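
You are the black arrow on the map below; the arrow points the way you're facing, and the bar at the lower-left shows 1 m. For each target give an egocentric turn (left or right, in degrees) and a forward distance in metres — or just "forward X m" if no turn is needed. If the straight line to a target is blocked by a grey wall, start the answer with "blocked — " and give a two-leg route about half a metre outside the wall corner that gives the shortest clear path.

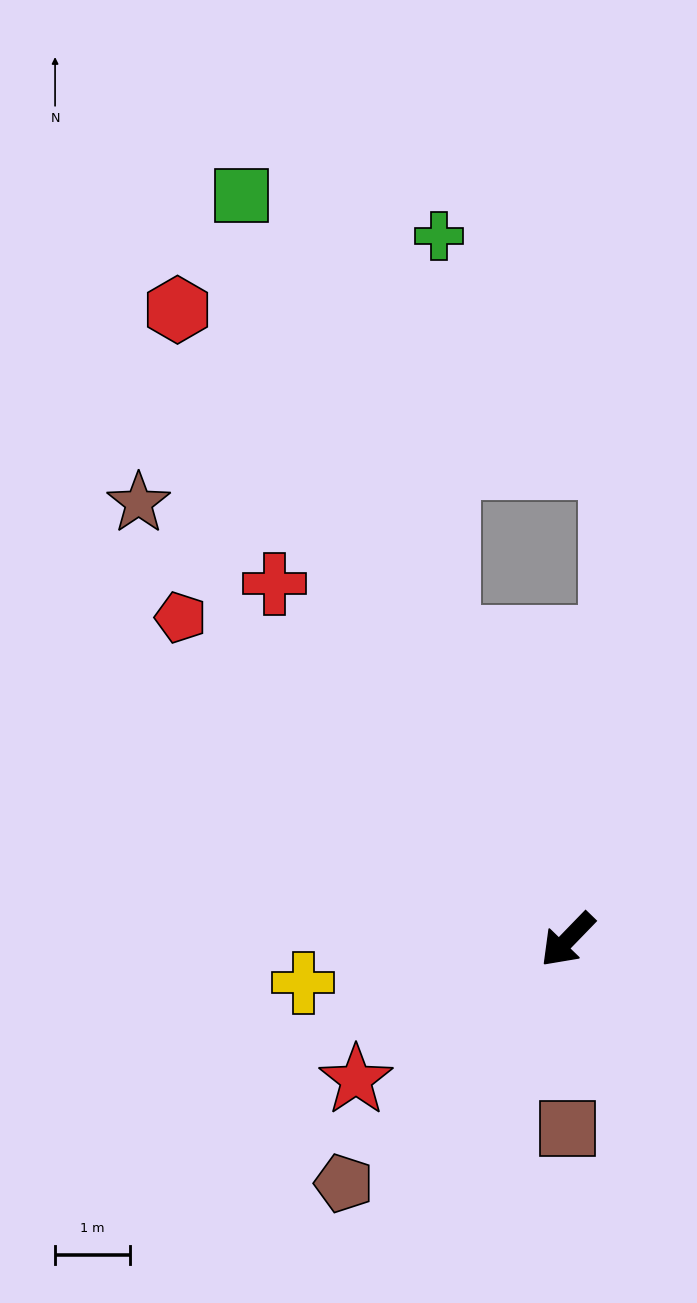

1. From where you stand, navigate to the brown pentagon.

forward 4.4 m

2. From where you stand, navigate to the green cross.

blocked — turn right 114°, forward 4.3 m, then turn right 21°, forward 5.4 m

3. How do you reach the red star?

turn right 12°, forward 3.4 m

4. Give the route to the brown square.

turn left 44°, forward 2.5 m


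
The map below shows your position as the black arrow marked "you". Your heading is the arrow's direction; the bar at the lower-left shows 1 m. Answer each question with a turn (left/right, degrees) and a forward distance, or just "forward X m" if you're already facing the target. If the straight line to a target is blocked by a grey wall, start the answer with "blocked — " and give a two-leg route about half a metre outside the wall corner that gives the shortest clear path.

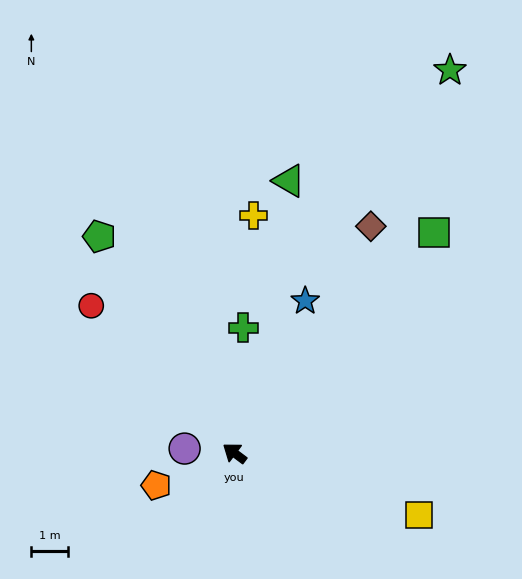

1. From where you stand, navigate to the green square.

turn right 95°, forward 8.0 m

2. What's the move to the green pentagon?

turn right 21°, forward 6.9 m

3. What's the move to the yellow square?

turn right 162°, forward 5.2 m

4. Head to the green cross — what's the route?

turn right 57°, forward 3.4 m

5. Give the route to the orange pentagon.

turn left 59°, forward 2.3 m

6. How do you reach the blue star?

turn right 78°, forward 4.5 m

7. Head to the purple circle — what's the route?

turn left 32°, forward 1.3 m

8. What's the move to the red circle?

turn right 9°, forward 5.5 m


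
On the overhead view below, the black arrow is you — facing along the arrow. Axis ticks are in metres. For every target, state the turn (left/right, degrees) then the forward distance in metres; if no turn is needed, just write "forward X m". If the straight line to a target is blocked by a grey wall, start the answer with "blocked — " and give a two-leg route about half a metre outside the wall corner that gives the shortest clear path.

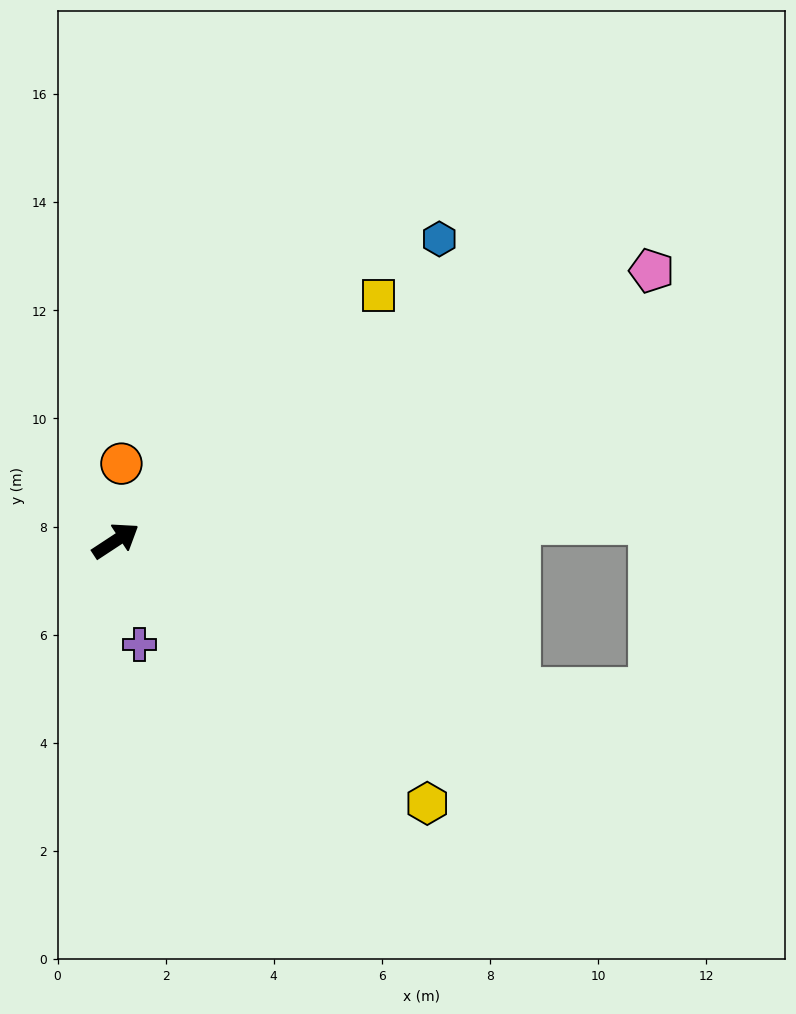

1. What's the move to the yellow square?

turn left 10°, forward 6.7 m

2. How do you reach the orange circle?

turn left 52°, forward 1.4 m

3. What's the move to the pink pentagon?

turn right 7°, forward 11.1 m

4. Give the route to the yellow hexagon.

turn right 73°, forward 7.5 m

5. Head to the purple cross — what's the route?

turn right 110°, forward 2.0 m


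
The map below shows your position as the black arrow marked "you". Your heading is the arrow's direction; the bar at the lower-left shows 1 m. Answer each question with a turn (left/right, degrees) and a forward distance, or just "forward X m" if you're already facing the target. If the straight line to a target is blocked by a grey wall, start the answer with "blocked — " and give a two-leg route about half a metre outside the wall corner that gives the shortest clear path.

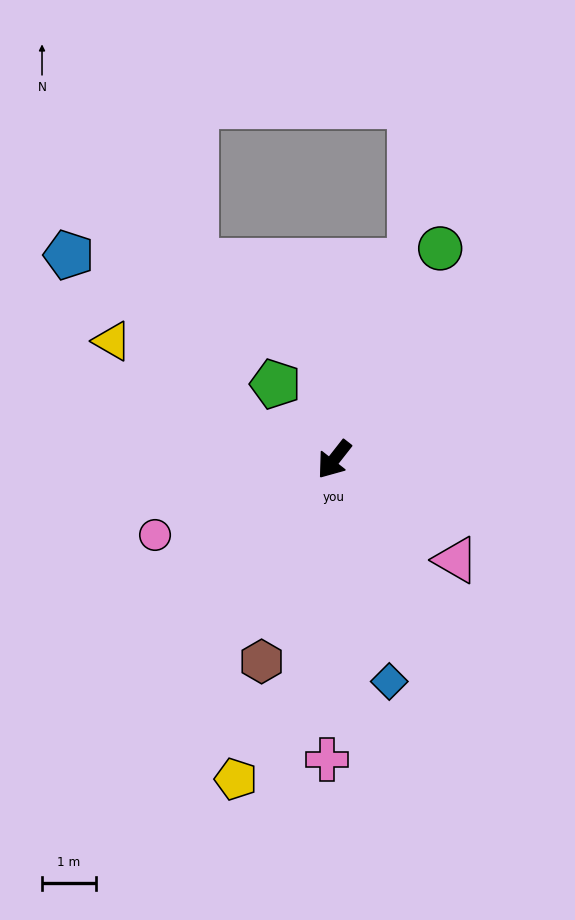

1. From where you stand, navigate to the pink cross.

turn left 37°, forward 5.5 m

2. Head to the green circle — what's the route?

turn right 169°, forward 4.4 m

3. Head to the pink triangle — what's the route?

turn left 89°, forward 2.9 m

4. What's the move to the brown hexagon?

turn left 18°, forward 4.0 m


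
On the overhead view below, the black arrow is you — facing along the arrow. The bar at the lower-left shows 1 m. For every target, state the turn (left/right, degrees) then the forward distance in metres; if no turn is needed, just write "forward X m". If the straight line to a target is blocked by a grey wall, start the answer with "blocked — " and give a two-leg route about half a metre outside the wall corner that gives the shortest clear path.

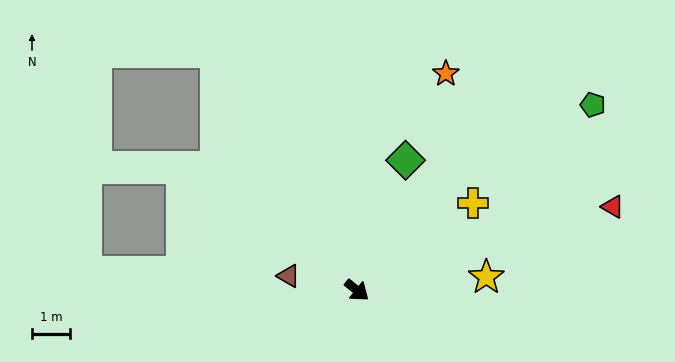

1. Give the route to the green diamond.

turn left 108°, forward 3.7 m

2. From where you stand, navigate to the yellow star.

turn left 45°, forward 3.4 m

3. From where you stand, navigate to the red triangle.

turn left 57°, forward 7.1 m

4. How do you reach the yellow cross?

turn left 76°, forward 3.8 m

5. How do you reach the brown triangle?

turn right 153°, forward 1.8 m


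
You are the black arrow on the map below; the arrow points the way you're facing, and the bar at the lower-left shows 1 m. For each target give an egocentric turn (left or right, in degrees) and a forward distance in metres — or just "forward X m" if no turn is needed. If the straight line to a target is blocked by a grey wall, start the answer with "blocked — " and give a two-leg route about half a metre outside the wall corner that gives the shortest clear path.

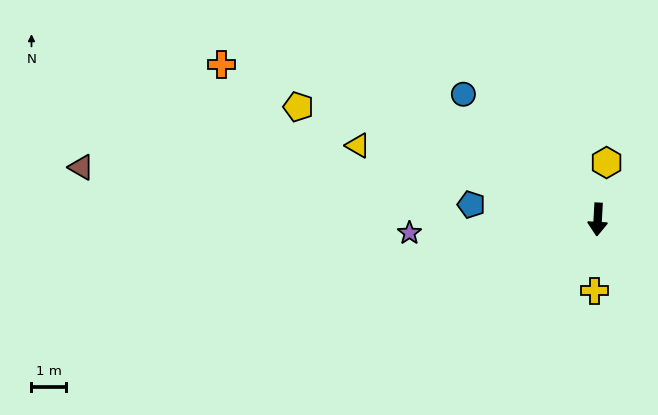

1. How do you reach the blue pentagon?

turn right 94°, forward 3.7 m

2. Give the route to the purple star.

turn right 83°, forward 5.4 m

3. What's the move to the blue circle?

turn right 130°, forward 5.3 m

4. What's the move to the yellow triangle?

turn right 104°, forward 7.2 m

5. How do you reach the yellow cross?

forward 2.1 m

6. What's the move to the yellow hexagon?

turn left 174°, forward 1.7 m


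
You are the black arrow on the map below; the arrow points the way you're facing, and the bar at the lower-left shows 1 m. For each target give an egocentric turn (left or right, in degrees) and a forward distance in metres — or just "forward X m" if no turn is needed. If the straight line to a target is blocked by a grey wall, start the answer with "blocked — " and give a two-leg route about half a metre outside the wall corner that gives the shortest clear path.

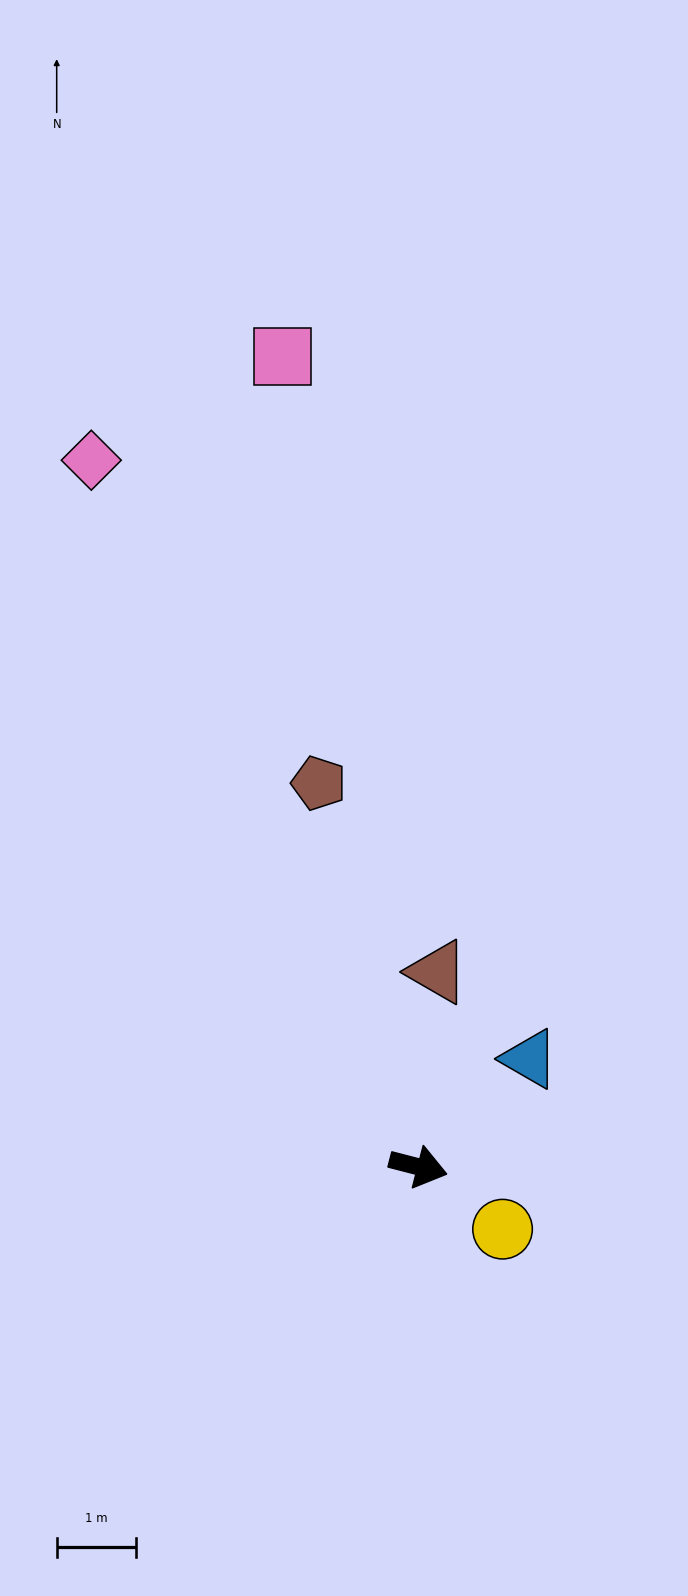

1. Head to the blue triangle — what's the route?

turn left 59°, forward 2.0 m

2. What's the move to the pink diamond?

turn left 129°, forward 9.9 m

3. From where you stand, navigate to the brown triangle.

turn left 99°, forward 2.5 m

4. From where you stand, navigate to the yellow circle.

turn right 22°, forward 1.3 m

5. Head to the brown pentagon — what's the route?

turn left 119°, forward 5.0 m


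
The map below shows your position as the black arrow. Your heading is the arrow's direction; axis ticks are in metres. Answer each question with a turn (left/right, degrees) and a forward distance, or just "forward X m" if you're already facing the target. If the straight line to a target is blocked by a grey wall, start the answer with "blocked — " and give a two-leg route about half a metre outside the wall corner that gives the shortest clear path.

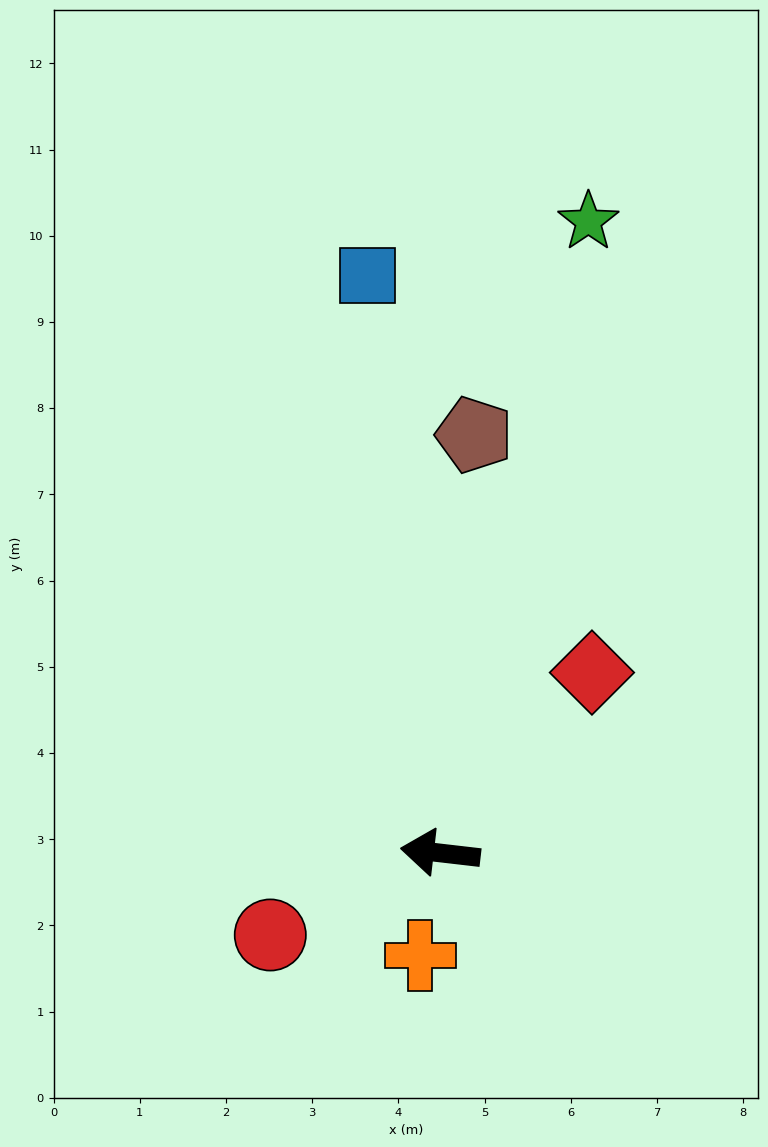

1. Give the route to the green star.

turn right 97°, forward 7.5 m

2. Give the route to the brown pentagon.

turn right 88°, forward 4.9 m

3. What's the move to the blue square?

turn right 76°, forward 6.7 m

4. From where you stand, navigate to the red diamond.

turn right 123°, forward 2.7 m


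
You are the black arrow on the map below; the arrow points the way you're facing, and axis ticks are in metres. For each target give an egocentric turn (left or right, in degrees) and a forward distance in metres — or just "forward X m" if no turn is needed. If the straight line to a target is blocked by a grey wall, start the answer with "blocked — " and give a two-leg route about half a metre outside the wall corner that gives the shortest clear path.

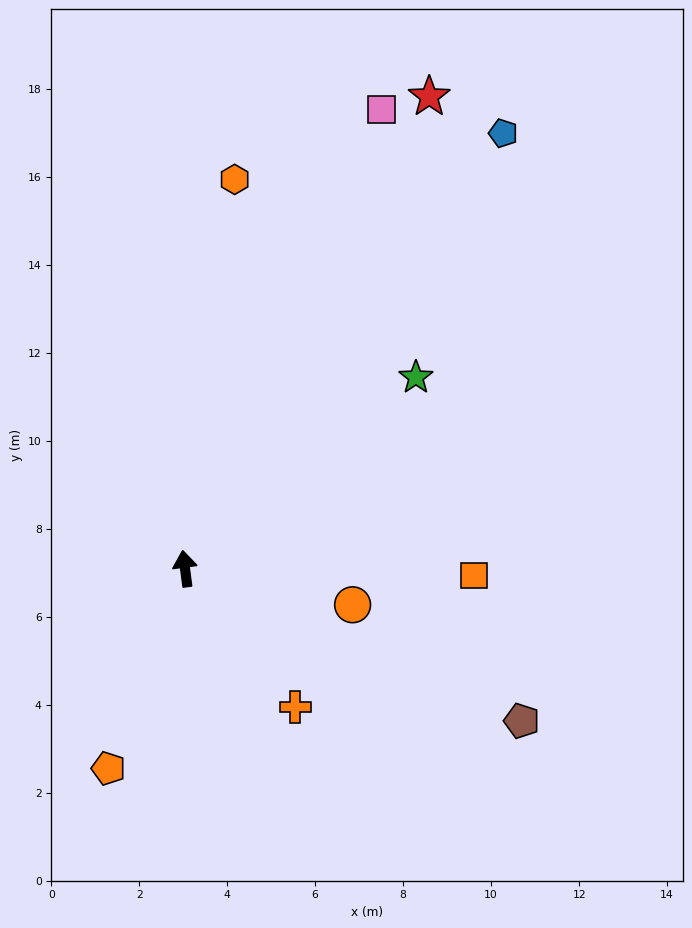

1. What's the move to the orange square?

turn right 99°, forward 6.6 m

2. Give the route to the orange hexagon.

turn right 15°, forward 8.9 m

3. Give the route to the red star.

turn right 35°, forward 12.1 m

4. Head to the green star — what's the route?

turn right 58°, forward 6.8 m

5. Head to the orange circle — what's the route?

turn right 110°, forward 3.9 m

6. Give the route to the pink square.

turn right 31°, forward 11.3 m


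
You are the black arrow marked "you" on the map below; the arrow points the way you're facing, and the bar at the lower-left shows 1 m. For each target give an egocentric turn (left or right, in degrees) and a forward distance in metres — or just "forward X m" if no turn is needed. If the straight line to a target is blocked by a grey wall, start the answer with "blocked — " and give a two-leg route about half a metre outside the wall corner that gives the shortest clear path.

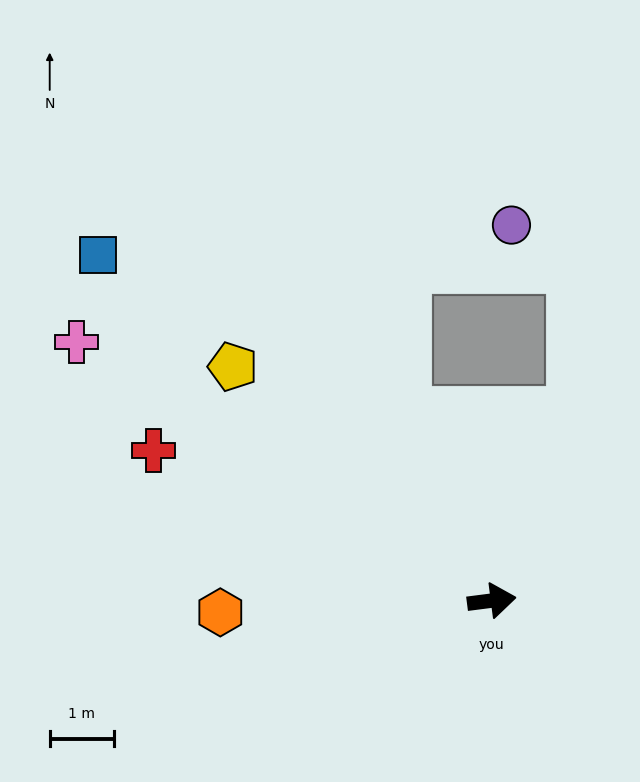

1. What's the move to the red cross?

turn left 149°, forward 5.8 m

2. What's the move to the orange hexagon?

turn left 175°, forward 4.2 m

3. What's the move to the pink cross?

turn left 141°, forward 7.6 m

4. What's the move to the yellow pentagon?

turn left 131°, forward 5.4 m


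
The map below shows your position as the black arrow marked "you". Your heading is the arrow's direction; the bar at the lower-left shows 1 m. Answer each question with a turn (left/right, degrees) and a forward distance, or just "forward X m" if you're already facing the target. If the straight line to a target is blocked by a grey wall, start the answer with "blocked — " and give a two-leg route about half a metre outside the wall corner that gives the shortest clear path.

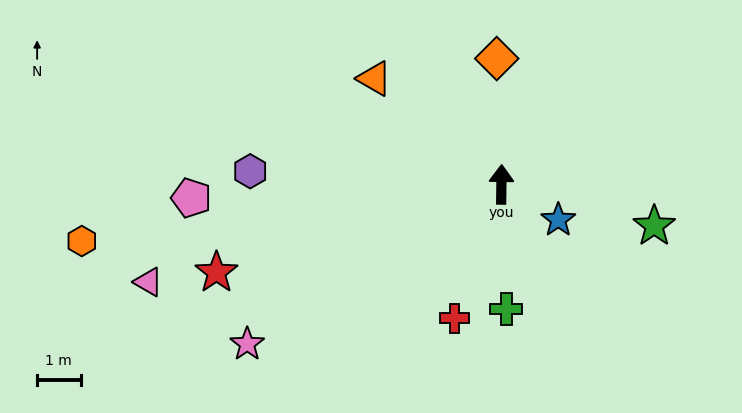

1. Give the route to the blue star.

turn right 121°, forward 1.5 m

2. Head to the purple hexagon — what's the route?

turn left 88°, forward 5.8 m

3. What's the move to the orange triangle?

turn left 51°, forward 3.8 m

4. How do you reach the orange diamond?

turn left 3°, forward 2.9 m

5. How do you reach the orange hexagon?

turn left 98°, forward 9.8 m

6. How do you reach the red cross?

turn left 161°, forward 3.3 m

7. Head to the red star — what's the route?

turn left 108°, forward 6.9 m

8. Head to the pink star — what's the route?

turn left 123°, forward 6.9 m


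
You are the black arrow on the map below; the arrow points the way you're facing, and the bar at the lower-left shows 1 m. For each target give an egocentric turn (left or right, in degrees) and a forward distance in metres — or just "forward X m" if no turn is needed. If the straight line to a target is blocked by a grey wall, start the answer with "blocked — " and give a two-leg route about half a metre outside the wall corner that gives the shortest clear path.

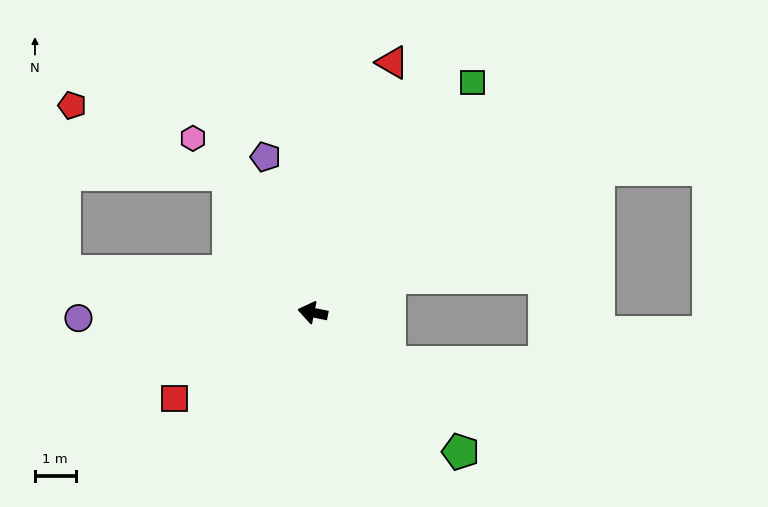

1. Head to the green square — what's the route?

turn right 113°, forward 6.9 m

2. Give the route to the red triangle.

turn right 96°, forward 6.5 m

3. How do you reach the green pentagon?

turn left 148°, forward 5.0 m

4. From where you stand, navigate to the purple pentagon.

turn right 62°, forward 4.0 m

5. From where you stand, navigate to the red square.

turn left 43°, forward 4.0 m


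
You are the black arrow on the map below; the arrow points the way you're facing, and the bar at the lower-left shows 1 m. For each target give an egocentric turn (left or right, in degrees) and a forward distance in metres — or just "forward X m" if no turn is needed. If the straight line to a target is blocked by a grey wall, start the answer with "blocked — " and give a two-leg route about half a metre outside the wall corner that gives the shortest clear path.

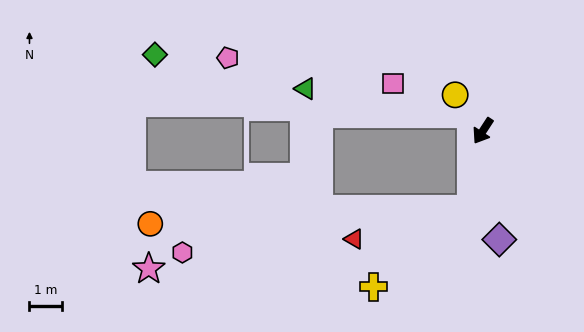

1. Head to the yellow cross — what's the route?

blocked — turn left 25°, forward 2.4 m, then turn right 43°, forward 3.8 m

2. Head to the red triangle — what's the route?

blocked — turn left 25°, forward 2.4 m, then turn right 67°, forward 3.7 m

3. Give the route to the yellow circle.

turn right 109°, forward 1.4 m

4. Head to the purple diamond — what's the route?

turn left 42°, forward 3.3 m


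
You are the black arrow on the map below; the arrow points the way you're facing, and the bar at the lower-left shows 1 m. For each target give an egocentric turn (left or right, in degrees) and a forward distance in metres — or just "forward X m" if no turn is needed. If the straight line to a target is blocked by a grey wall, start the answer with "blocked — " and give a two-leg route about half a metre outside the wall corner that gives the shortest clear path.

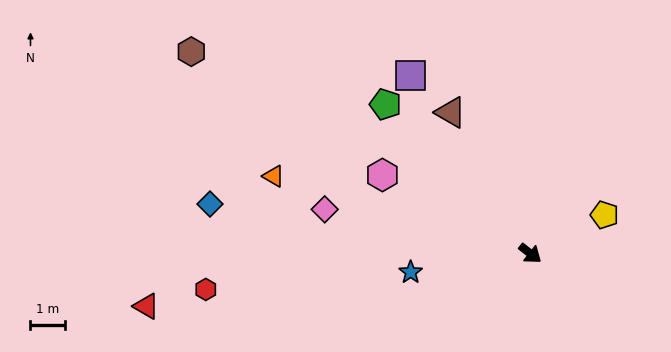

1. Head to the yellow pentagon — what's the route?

turn left 66°, forward 2.4 m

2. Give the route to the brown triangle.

turn left 158°, forward 4.7 m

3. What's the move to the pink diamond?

turn right 154°, forward 6.0 m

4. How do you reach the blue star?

turn right 133°, forward 3.5 m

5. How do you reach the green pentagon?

turn left 172°, forward 6.0 m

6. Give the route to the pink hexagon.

turn right 170°, forward 4.8 m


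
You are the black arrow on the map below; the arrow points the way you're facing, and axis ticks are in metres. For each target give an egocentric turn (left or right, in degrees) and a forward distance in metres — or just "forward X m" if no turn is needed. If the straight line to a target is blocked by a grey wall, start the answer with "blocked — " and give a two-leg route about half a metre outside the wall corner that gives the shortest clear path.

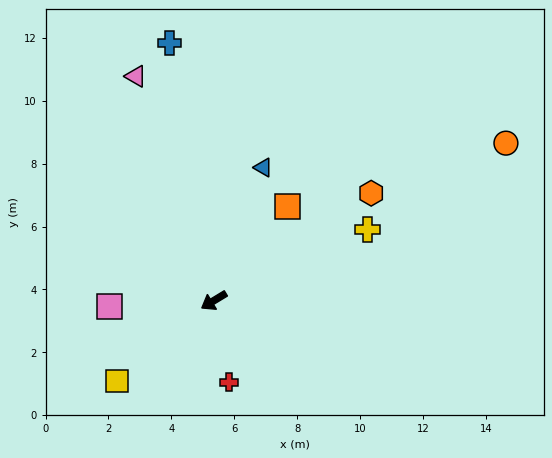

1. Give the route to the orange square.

turn right 159°, forward 3.8 m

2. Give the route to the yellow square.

turn left 8°, forward 4.0 m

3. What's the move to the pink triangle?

turn right 102°, forward 7.6 m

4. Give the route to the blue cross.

turn right 112°, forward 8.3 m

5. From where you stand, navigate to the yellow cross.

turn left 174°, forward 5.4 m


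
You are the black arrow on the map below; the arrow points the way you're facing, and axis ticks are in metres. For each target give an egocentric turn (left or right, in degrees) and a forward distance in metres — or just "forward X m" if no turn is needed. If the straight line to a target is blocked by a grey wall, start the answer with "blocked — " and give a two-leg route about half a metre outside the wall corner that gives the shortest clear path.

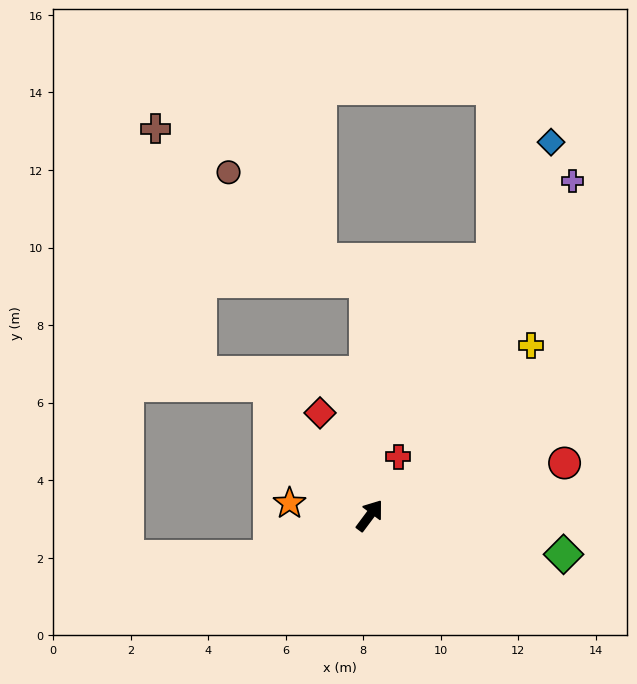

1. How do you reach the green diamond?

turn right 65°, forward 5.1 m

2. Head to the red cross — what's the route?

turn left 11°, forward 1.7 m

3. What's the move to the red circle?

turn right 38°, forward 5.2 m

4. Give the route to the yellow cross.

turn right 7°, forward 6.0 m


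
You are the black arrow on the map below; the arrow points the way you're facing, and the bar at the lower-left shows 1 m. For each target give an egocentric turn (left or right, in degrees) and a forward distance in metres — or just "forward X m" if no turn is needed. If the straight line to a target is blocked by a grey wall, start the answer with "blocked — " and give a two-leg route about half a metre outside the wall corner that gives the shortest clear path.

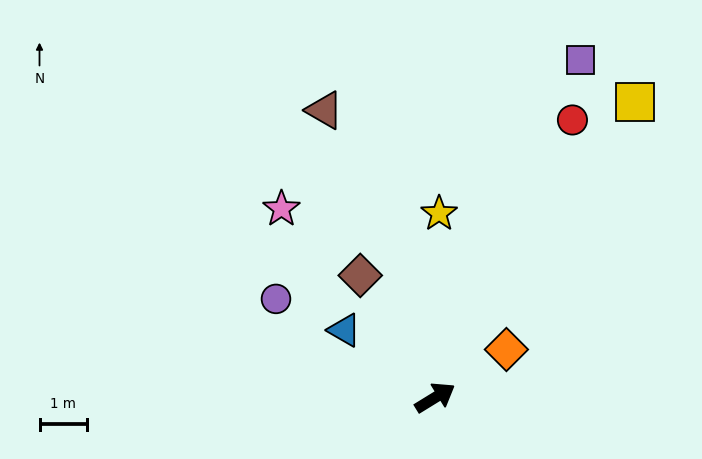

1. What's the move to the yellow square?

turn left 24°, forward 7.5 m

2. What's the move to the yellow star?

turn left 57°, forward 3.8 m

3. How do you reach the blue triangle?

turn left 112°, forward 2.4 m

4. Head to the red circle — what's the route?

turn left 32°, forward 6.5 m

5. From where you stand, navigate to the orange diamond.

turn left 2°, forward 1.8 m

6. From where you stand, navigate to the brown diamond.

turn left 90°, forward 3.0 m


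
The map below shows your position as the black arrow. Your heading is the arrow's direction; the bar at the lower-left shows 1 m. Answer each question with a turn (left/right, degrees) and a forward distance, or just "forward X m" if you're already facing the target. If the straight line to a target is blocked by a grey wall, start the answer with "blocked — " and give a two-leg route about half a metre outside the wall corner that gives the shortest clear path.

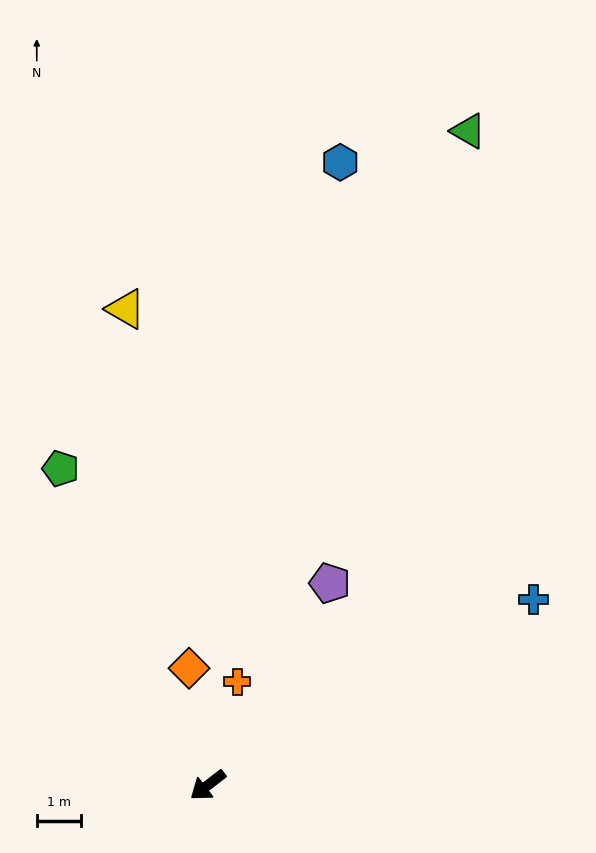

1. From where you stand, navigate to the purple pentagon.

turn right 159°, forward 5.3 m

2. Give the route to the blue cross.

turn left 172°, forward 8.4 m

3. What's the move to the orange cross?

turn right 143°, forward 2.4 m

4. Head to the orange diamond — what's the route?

turn right 118°, forward 2.7 m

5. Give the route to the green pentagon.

turn right 103°, forward 7.8 m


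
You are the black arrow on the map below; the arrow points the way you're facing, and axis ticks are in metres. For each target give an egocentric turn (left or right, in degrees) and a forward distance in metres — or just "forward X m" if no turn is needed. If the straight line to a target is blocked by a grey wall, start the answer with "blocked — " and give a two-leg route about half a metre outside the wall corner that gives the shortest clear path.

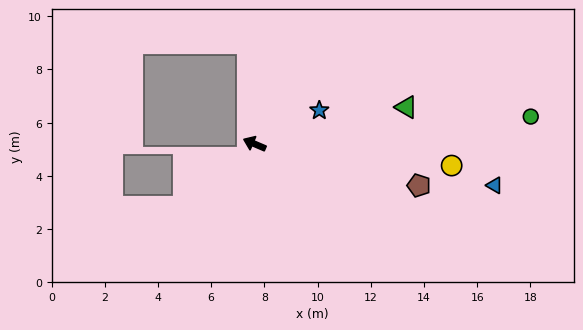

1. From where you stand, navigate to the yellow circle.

turn right 163°, forward 7.5 m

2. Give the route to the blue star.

turn right 130°, forward 2.7 m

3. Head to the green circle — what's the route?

turn right 151°, forward 10.4 m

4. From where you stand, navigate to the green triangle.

turn right 143°, forward 5.9 m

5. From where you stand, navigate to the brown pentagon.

turn right 171°, forward 6.4 m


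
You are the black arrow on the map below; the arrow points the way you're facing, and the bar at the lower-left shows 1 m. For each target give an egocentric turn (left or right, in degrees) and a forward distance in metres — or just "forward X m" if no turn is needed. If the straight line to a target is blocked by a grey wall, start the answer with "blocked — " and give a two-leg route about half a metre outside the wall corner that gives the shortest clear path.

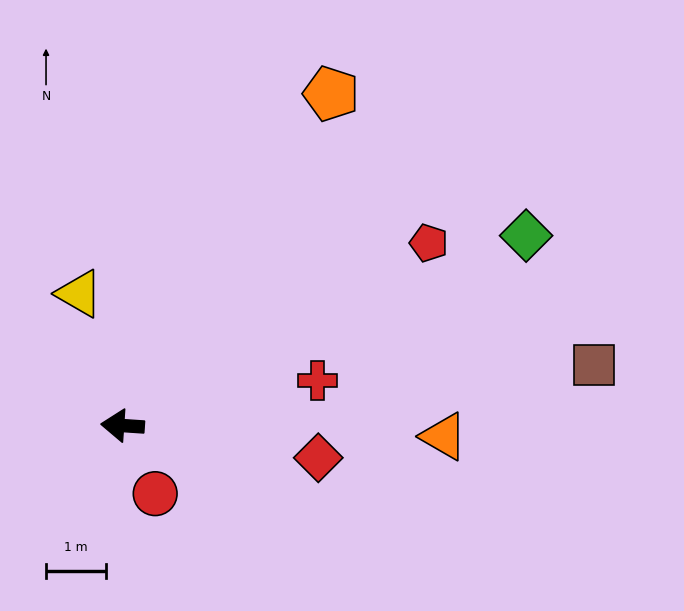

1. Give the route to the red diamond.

turn left 175°, forward 3.3 m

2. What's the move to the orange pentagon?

turn right 118°, forward 6.5 m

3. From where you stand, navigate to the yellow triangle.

turn right 68°, forward 2.3 m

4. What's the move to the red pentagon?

turn right 145°, forward 5.9 m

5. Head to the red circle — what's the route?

turn left 119°, forward 1.3 m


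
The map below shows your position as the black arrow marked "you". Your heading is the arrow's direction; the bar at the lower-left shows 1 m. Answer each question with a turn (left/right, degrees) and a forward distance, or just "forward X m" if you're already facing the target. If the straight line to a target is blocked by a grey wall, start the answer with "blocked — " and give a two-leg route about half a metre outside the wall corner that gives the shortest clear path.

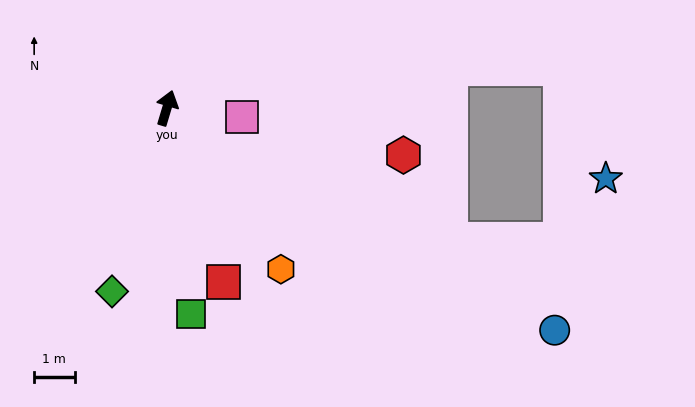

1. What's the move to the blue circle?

turn right 103°, forward 11.1 m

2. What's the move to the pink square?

turn right 80°, forward 1.9 m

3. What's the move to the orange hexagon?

turn right 128°, forward 4.9 m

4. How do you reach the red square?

turn right 145°, forward 4.5 m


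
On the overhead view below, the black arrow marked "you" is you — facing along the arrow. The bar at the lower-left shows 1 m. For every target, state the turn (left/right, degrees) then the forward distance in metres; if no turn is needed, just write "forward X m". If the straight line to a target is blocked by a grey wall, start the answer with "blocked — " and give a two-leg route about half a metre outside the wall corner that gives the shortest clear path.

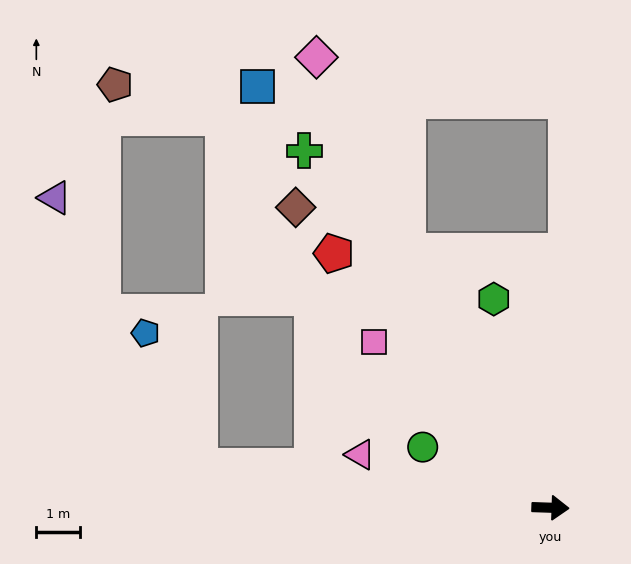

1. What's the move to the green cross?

turn left 127°, forward 9.9 m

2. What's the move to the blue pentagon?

blocked — turn left 175°, forward 8.1 m, then turn right 61°, forward 3.3 m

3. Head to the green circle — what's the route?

turn left 157°, forward 3.2 m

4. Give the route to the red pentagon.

turn left 132°, forward 7.6 m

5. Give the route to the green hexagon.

turn left 107°, forward 4.9 m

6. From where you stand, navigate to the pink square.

turn left 139°, forward 5.5 m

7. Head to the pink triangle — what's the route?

turn left 166°, forward 4.5 m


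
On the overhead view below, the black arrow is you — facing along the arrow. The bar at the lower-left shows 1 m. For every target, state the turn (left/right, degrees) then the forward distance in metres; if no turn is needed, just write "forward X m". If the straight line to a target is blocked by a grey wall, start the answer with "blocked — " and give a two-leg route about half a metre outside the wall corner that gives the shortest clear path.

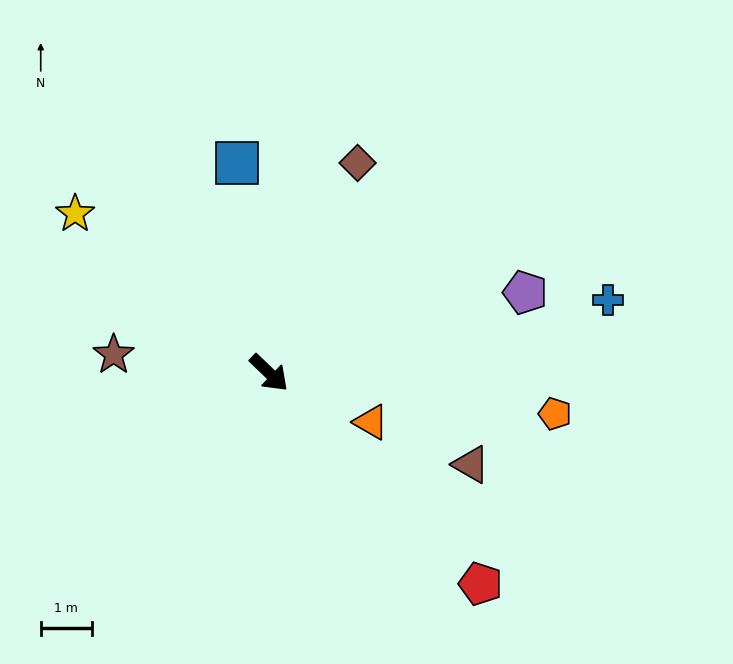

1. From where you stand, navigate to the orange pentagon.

turn left 36°, forward 5.6 m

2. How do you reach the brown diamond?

turn left 111°, forward 4.4 m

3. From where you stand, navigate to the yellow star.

turn right 176°, forward 4.9 m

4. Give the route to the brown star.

turn right 143°, forward 3.0 m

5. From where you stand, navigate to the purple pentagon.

turn left 61°, forward 5.2 m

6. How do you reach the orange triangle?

turn left 18°, forward 2.2 m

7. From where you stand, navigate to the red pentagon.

forward 5.8 m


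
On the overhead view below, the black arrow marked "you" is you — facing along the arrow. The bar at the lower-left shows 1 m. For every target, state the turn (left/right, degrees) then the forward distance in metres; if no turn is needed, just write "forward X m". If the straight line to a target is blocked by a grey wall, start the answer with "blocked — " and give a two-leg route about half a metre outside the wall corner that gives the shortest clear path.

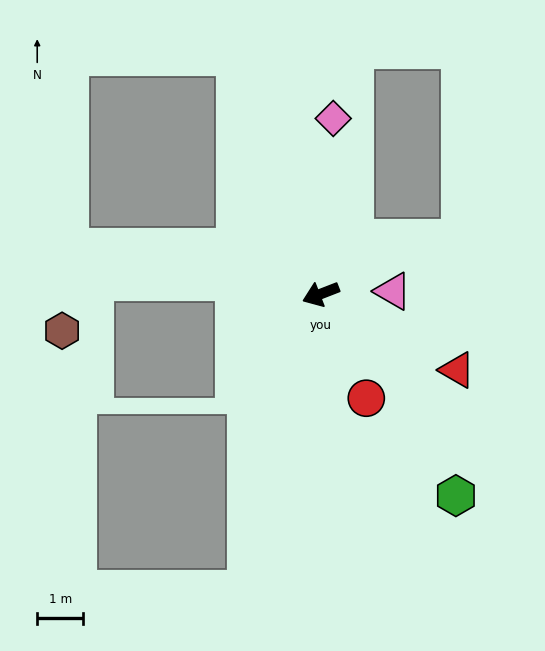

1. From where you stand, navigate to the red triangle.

turn left 130°, forward 3.4 m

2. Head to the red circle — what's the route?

turn left 92°, forward 2.5 m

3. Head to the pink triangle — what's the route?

turn left 161°, forward 1.6 m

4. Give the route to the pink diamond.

turn right 115°, forward 3.8 m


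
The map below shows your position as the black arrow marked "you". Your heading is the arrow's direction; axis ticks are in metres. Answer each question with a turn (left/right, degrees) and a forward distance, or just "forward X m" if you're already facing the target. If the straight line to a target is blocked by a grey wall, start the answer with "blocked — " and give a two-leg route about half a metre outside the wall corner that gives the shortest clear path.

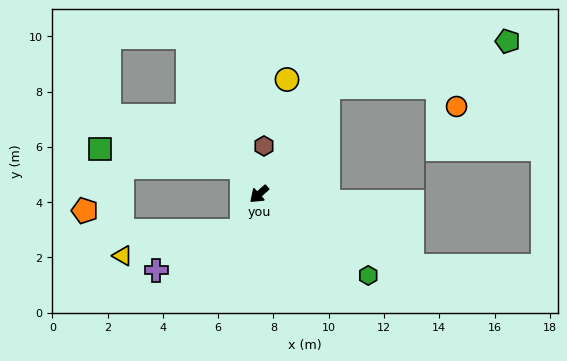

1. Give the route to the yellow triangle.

blocked — turn left 23°, forward 1.5 m, then turn right 53°, forward 4.4 m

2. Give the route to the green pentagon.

blocked — turn right 165°, forward 4.6 m, then turn right 42°, forward 6.7 m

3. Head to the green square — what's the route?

blocked — turn right 99°, forward 1.1 m, then turn left 50°, forward 5.2 m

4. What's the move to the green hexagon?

turn left 101°, forward 4.9 m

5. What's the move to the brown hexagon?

turn right 138°, forward 1.8 m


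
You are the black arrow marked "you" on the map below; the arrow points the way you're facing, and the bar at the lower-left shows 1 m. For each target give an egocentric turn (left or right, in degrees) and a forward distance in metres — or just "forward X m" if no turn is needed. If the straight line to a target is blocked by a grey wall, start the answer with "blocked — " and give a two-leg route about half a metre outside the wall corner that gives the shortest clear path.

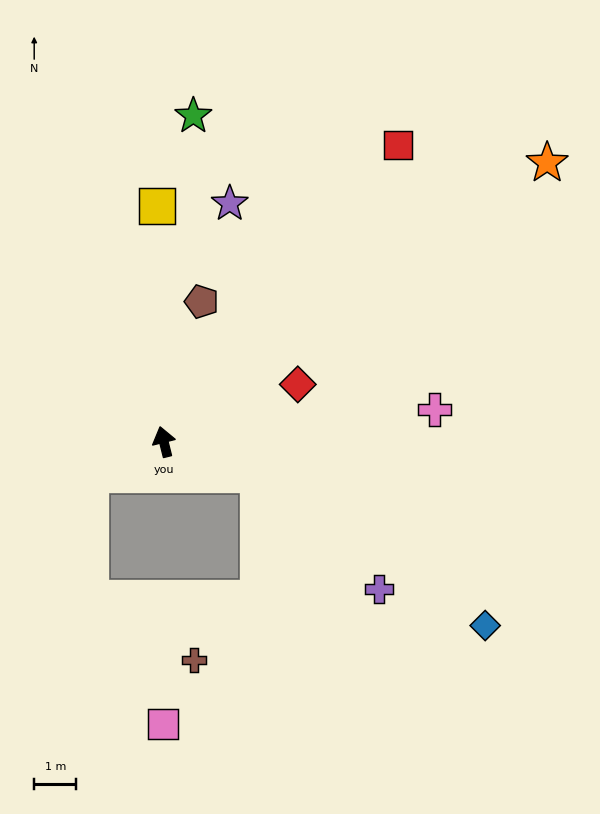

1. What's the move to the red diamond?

turn right 81°, forward 3.5 m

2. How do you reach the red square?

turn right 52°, forward 9.0 m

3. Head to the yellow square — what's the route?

turn right 12°, forward 5.6 m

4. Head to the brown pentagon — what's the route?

turn right 29°, forward 3.4 m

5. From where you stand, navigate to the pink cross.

turn right 97°, forward 6.5 m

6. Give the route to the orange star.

turn right 68°, forward 11.2 m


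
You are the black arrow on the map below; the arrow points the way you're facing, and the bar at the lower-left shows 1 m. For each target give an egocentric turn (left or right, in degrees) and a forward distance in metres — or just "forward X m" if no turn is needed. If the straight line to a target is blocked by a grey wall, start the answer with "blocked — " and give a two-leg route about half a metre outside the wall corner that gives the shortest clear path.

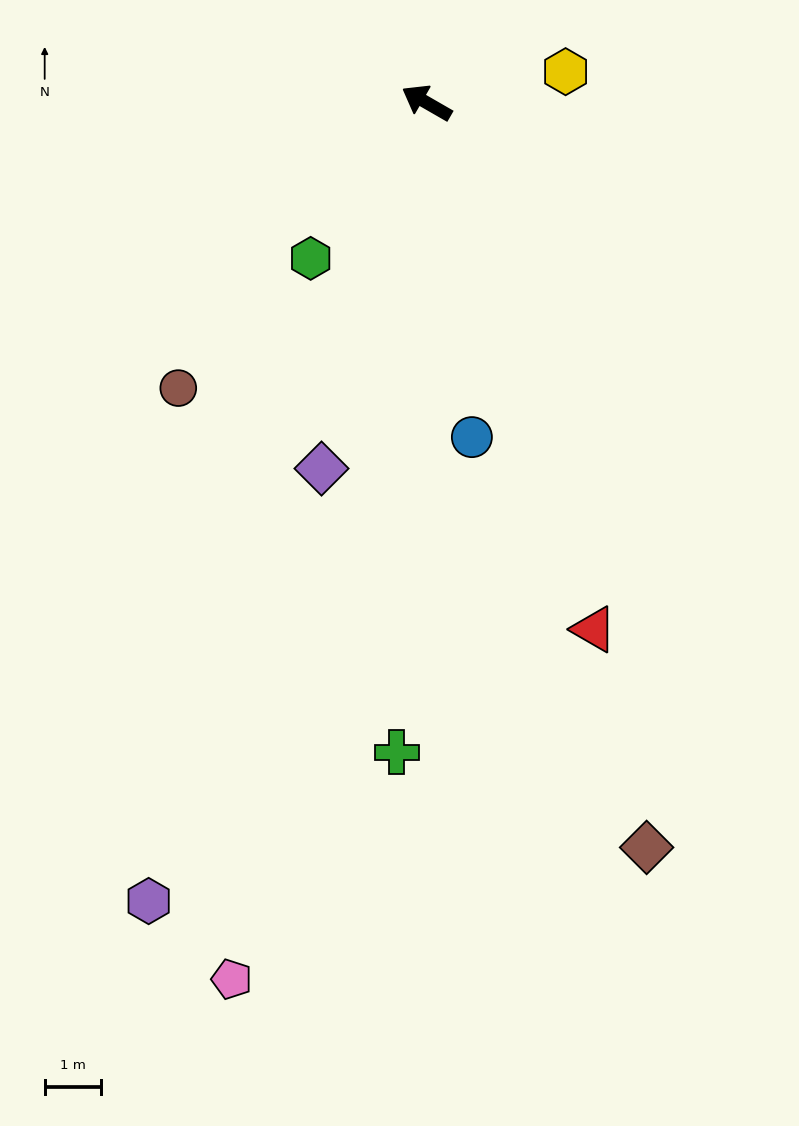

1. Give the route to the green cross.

turn left 117°, forward 11.5 m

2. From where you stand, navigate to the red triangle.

turn left 138°, forward 9.8 m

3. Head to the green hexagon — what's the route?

turn left 83°, forward 3.4 m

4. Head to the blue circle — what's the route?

turn left 128°, forward 6.0 m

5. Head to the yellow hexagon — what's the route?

turn right 137°, forward 2.5 m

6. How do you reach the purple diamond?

turn left 104°, forward 6.7 m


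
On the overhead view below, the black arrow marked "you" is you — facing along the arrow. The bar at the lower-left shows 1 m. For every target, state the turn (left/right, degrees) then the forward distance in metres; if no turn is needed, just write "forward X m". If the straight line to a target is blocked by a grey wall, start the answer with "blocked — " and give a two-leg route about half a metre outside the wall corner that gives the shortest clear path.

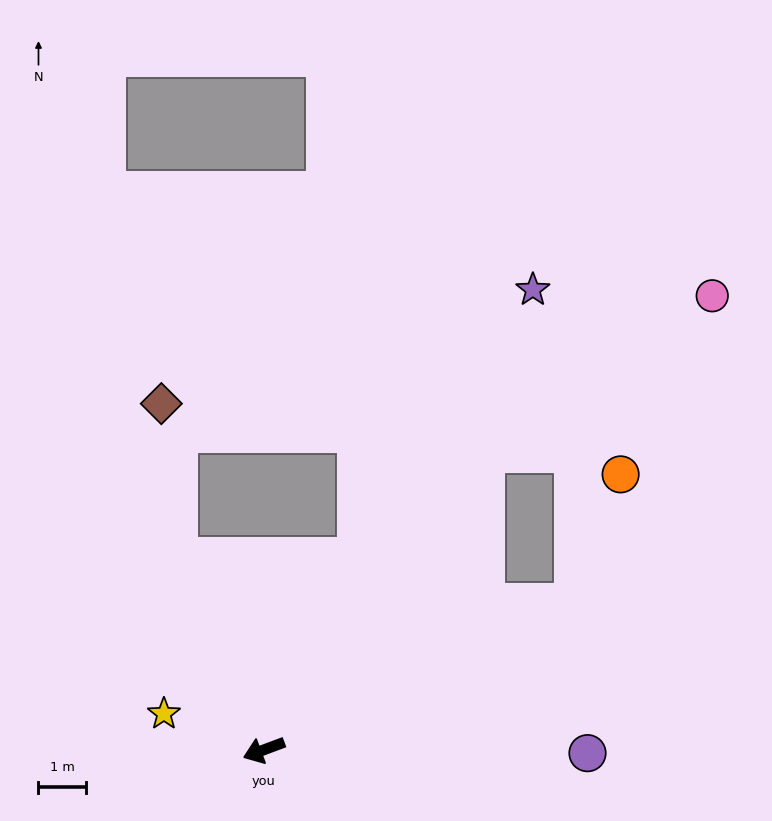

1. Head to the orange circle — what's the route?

blocked — turn right 175°, forward 7.3 m, then turn left 45°, forward 2.9 m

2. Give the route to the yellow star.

turn right 40°, forward 2.3 m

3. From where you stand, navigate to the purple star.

turn right 141°, forward 11.3 m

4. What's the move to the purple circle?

turn left 159°, forward 6.9 m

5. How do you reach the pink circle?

blocked — turn right 147°, forward 7.9 m, then turn right 19°, forward 5.9 m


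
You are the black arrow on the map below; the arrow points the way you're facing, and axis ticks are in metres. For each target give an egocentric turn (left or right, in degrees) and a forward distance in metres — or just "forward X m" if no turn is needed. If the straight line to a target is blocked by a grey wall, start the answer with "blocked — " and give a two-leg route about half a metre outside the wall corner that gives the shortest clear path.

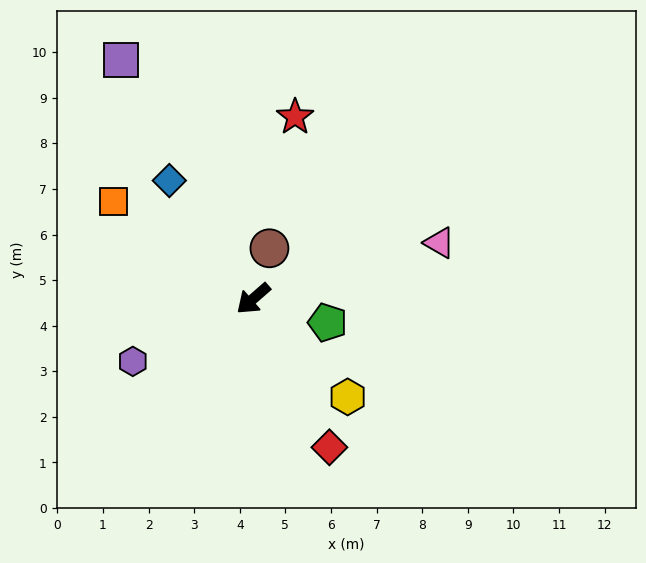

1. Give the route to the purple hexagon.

turn right 14°, forward 3.0 m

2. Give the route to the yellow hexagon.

turn left 93°, forward 3.0 m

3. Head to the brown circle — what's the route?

turn right 149°, forward 1.2 m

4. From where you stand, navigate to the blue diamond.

turn right 96°, forward 3.2 m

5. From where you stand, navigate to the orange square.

turn right 76°, forward 3.7 m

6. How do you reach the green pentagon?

turn left 121°, forward 1.7 m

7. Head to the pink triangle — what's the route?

turn left 156°, forward 4.3 m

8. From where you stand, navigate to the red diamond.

turn left 76°, forward 3.7 m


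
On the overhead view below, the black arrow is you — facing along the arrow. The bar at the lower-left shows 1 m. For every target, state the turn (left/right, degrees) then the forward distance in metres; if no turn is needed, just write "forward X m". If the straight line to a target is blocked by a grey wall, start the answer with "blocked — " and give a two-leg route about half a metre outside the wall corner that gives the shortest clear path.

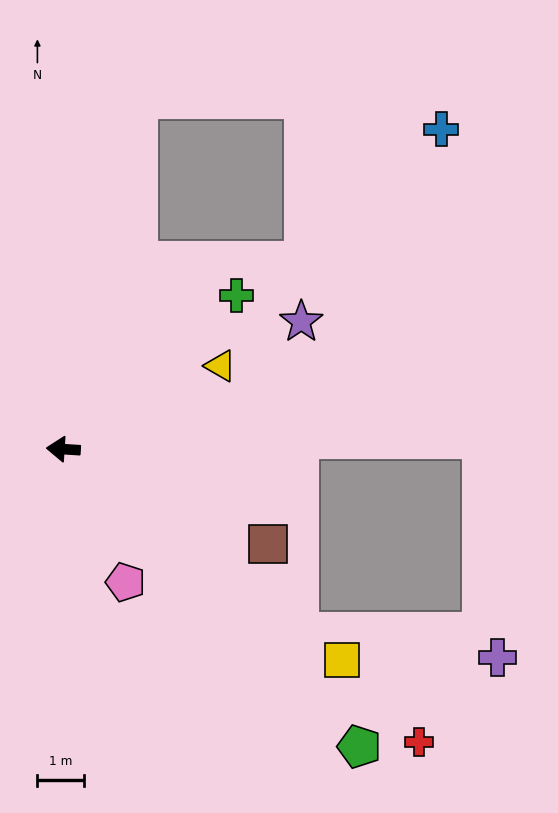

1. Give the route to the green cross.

turn right 135°, forward 5.0 m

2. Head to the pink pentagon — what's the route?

turn left 119°, forward 3.2 m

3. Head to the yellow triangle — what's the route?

turn right 148°, forward 3.9 m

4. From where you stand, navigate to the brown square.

turn left 159°, forward 4.9 m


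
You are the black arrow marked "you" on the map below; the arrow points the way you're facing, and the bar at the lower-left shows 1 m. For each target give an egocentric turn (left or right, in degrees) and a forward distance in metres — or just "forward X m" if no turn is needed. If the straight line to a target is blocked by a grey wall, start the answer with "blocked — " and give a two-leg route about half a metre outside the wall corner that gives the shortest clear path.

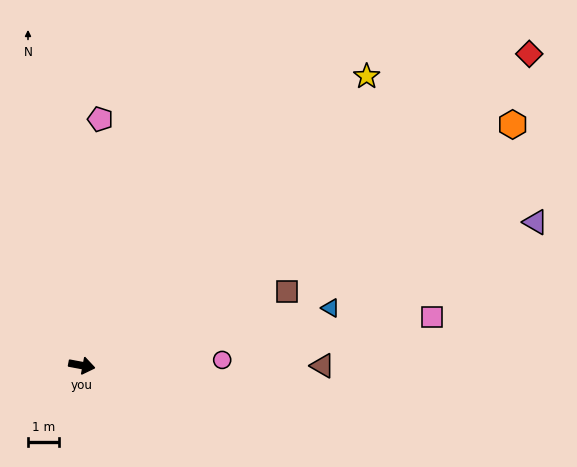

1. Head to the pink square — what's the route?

turn left 18°, forward 11.5 m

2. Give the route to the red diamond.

turn left 45°, forward 17.8 m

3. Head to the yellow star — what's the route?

turn left 56°, forward 13.2 m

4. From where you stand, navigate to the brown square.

turn left 30°, forward 7.1 m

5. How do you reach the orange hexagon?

turn left 40°, forward 16.1 m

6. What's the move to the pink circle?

turn left 13°, forward 4.6 m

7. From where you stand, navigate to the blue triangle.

turn left 24°, forward 8.3 m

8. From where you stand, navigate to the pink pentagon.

turn left 96°, forward 8.0 m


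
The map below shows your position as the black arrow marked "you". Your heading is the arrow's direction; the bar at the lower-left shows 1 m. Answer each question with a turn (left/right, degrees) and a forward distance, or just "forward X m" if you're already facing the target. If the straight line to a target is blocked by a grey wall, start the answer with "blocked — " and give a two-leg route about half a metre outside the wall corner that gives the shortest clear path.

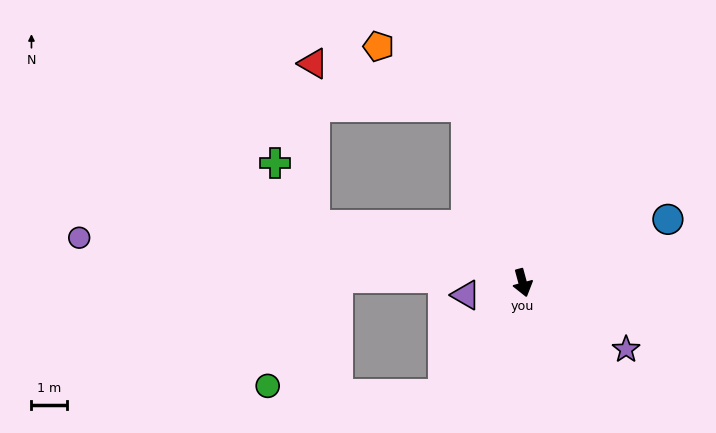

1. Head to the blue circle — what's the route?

turn left 98°, forward 4.4 m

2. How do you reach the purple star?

turn left 42°, forward 3.5 m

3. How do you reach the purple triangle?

turn right 93°, forward 1.6 m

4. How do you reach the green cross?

blocked — turn right 121°, forward 6.1 m, then turn right 41°, forward 2.1 m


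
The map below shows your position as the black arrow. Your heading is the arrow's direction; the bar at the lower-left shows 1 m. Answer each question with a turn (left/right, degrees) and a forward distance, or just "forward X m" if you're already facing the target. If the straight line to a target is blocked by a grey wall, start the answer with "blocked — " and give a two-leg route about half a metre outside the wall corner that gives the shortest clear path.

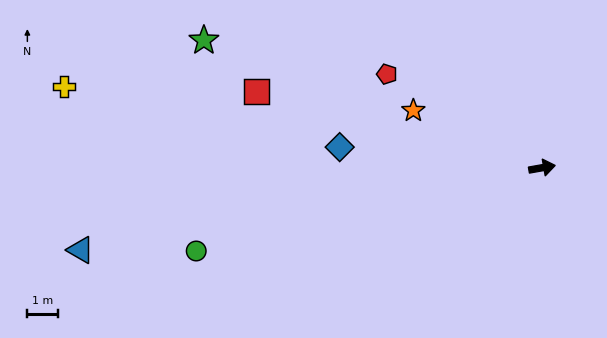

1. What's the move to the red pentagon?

turn left 139°, forward 5.9 m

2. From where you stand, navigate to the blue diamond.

turn left 164°, forward 6.6 m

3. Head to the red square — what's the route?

turn left 155°, forward 9.6 m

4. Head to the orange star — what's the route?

turn left 146°, forward 4.6 m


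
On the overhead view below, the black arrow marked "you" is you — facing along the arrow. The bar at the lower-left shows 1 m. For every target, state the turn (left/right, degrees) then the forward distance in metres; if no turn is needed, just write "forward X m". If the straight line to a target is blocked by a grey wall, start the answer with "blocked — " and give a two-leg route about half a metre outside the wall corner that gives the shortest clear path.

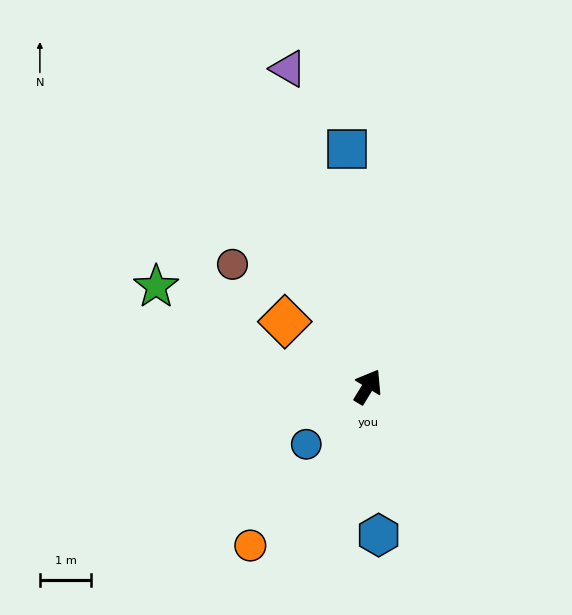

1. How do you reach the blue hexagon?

turn right 145°, forward 2.9 m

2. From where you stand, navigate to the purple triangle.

turn left 45°, forward 6.4 m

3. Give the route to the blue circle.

turn left 164°, forward 1.6 m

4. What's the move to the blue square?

turn left 36°, forward 4.7 m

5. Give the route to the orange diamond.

turn left 83°, forward 2.1 m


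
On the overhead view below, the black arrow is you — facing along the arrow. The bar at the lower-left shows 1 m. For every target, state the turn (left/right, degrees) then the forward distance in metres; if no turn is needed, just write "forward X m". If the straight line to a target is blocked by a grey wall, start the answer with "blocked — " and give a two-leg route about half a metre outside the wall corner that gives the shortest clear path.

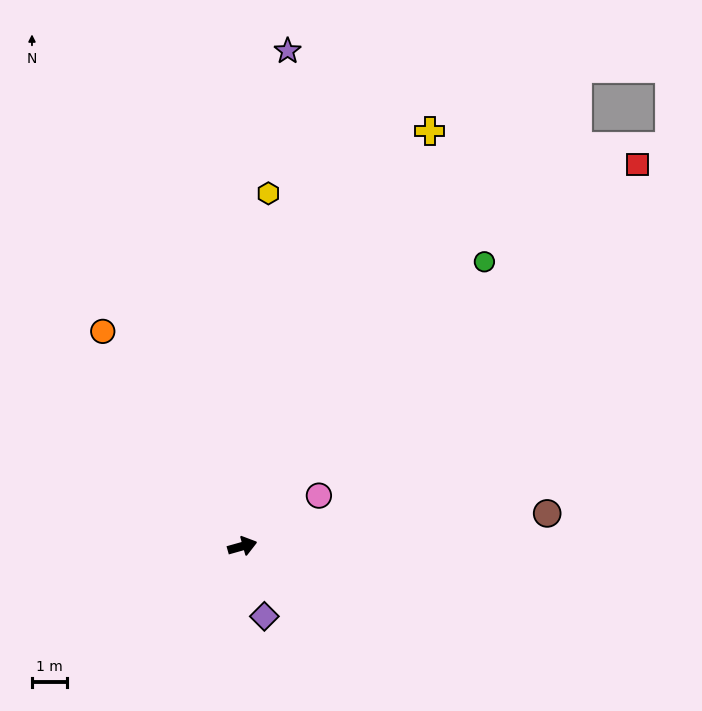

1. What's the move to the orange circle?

turn left 107°, forward 7.4 m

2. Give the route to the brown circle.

turn right 10°, forward 8.8 m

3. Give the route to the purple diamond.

turn right 88°, forward 2.1 m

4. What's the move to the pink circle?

turn left 18°, forward 2.6 m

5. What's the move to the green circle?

turn left 34°, forward 10.7 m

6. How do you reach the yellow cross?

turn left 50°, forward 13.1 m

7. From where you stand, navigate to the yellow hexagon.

turn left 70°, forward 10.2 m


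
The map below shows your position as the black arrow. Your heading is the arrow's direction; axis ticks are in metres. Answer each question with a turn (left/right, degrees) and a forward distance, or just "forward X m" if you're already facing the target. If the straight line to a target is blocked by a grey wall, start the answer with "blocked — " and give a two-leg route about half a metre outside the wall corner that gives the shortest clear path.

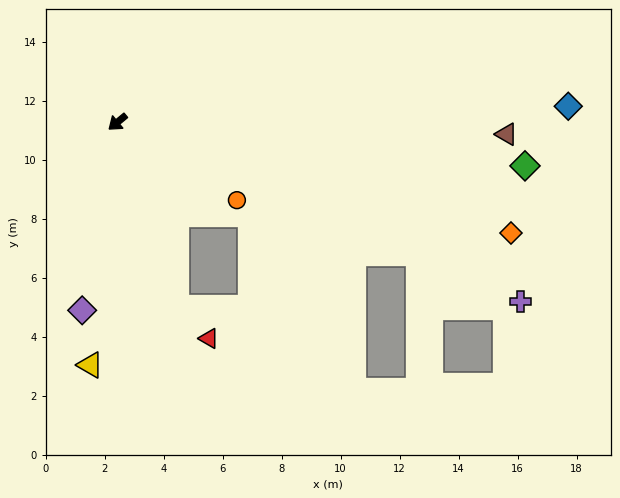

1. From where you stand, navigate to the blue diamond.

turn left 142°, forward 15.3 m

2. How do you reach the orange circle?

turn left 107°, forward 4.8 m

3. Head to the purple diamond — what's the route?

turn left 40°, forward 6.5 m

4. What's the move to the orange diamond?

turn left 125°, forward 13.9 m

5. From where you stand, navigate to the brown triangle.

turn left 139°, forward 13.2 m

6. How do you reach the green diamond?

turn left 134°, forward 13.9 m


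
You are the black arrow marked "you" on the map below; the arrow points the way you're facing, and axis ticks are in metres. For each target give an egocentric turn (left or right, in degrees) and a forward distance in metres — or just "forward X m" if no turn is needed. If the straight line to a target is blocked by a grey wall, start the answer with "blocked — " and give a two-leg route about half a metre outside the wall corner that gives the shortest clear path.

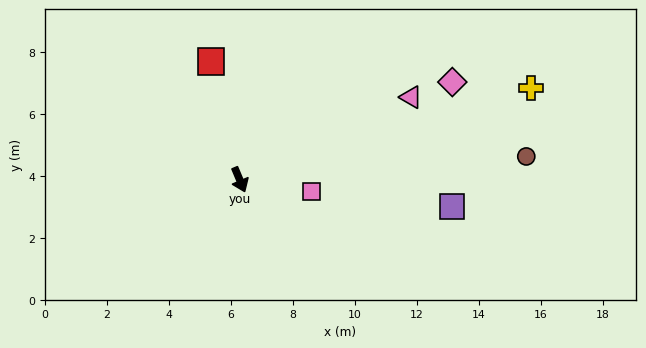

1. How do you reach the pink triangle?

turn left 93°, forward 6.1 m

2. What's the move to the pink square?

turn left 58°, forward 2.4 m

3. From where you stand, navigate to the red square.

turn left 171°, forward 3.9 m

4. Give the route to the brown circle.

turn left 72°, forward 9.3 m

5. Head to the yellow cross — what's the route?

turn left 85°, forward 9.8 m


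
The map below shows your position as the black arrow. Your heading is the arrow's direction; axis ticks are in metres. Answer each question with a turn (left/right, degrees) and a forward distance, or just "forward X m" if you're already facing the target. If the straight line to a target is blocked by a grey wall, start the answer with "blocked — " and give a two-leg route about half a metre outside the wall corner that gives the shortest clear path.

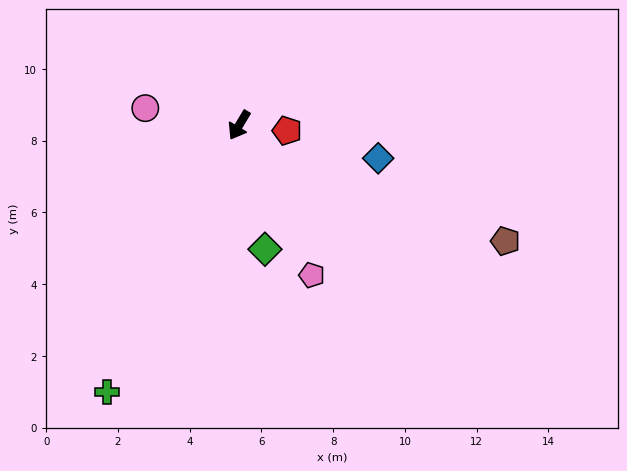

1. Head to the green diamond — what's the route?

turn left 43°, forward 3.5 m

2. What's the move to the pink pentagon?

turn left 57°, forward 4.6 m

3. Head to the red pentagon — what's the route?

turn left 114°, forward 1.3 m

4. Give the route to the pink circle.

turn right 69°, forward 2.7 m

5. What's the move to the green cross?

turn left 5°, forward 8.3 m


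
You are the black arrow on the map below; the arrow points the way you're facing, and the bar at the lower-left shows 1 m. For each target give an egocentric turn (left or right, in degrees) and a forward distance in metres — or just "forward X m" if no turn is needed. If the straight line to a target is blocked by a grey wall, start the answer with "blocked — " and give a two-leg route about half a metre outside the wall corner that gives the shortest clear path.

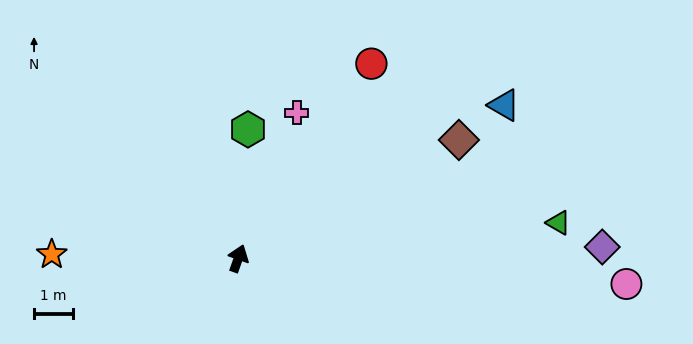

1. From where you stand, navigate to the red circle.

turn right 15°, forward 6.1 m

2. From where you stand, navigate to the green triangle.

turn right 64°, forward 8.4 m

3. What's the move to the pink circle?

turn right 74°, forward 10.1 m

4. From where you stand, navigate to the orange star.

turn left 108°, forward 4.8 m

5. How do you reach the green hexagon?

turn left 15°, forward 3.4 m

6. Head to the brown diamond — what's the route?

turn right 42°, forward 6.5 m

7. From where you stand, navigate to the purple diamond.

turn right 69°, forward 9.4 m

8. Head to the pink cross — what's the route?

turn right 2°, forward 4.1 m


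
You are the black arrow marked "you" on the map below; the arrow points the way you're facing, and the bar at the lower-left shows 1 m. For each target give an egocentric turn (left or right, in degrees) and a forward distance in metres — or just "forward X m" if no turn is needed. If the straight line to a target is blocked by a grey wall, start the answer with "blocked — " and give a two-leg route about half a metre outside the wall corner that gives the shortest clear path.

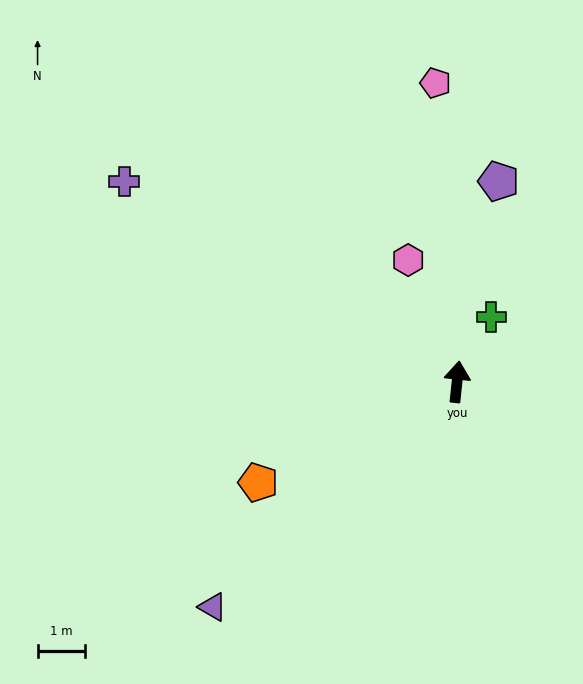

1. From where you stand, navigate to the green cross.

turn right 22°, forward 1.6 m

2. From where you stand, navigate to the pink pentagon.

turn left 10°, forward 6.4 m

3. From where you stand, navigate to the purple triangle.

turn left 139°, forward 7.1 m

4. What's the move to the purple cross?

turn left 65°, forward 8.2 m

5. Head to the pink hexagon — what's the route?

turn left 28°, forward 2.8 m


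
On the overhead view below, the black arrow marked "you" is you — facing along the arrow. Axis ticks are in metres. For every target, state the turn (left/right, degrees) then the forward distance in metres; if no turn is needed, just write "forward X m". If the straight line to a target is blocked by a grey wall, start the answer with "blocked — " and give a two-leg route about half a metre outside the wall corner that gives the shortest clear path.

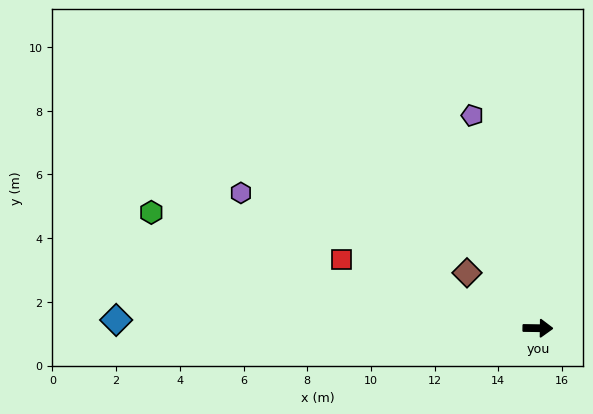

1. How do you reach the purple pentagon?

turn left 108°, forward 7.0 m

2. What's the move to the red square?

turn left 161°, forward 6.5 m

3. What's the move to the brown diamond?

turn left 143°, forward 2.8 m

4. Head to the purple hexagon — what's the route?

turn left 156°, forward 10.2 m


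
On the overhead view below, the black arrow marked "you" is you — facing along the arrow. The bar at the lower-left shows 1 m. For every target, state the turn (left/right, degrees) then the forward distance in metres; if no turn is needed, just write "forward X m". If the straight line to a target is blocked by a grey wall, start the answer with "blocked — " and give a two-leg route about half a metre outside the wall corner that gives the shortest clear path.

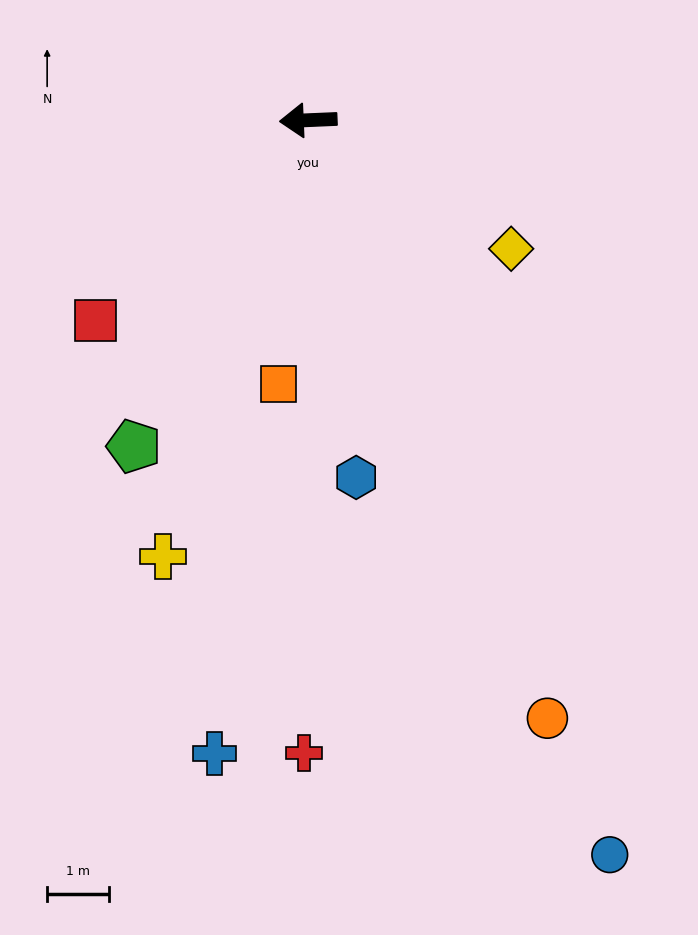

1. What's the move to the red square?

turn left 41°, forward 4.7 m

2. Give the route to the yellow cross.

turn left 69°, forward 7.4 m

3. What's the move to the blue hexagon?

turn left 95°, forward 5.8 m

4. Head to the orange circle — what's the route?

turn left 109°, forward 10.4 m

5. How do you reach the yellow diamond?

turn left 145°, forward 3.9 m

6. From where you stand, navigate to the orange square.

turn left 81°, forward 4.3 m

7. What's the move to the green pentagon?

turn left 59°, forward 6.0 m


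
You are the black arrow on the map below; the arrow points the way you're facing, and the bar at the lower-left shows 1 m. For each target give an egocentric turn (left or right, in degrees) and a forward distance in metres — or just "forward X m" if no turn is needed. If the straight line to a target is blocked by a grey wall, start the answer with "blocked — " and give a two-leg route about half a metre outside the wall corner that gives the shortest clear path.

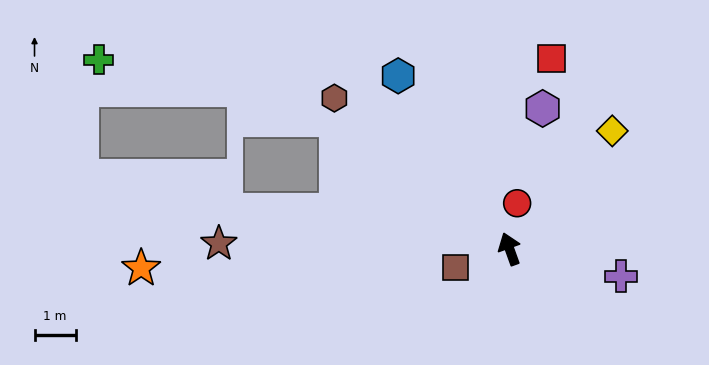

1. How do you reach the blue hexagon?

turn left 13°, forward 5.0 m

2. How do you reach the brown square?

turn left 89°, forward 1.4 m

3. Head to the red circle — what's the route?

turn right 29°, forward 1.1 m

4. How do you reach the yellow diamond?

turn right 61°, forward 3.8 m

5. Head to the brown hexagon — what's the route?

turn left 29°, forward 5.6 m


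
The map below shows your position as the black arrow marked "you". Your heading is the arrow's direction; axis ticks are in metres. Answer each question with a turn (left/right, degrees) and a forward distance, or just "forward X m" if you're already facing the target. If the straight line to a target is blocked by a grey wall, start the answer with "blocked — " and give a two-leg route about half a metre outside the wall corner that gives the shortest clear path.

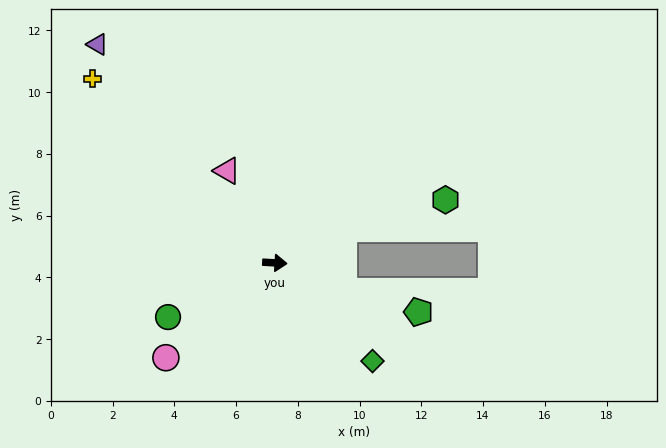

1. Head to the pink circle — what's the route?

turn right 136°, forward 4.7 m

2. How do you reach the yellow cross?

turn left 138°, forward 8.4 m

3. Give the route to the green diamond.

turn right 42°, forward 4.5 m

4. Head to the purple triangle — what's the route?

turn left 132°, forward 9.1 m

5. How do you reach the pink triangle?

turn left 121°, forward 3.4 m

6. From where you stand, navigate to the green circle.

turn right 150°, forward 3.9 m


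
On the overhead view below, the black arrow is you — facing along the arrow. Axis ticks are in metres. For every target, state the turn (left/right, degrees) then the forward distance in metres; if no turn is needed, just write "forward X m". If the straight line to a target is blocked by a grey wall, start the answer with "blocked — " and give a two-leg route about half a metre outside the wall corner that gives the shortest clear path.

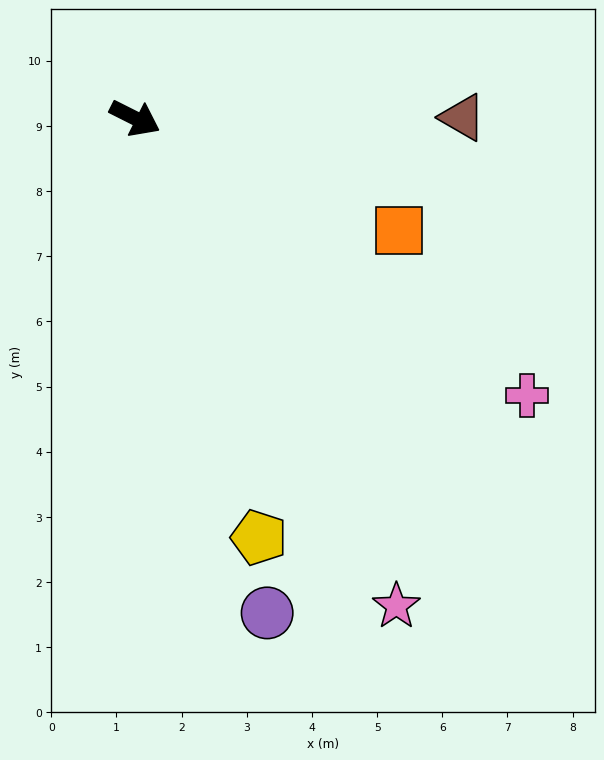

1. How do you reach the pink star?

turn right 35°, forward 8.5 m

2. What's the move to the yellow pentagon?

turn right 47°, forward 6.7 m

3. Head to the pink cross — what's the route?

turn right 9°, forward 7.4 m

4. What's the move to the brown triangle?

turn left 27°, forward 5.0 m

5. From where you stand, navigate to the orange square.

turn left 4°, forward 4.4 m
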